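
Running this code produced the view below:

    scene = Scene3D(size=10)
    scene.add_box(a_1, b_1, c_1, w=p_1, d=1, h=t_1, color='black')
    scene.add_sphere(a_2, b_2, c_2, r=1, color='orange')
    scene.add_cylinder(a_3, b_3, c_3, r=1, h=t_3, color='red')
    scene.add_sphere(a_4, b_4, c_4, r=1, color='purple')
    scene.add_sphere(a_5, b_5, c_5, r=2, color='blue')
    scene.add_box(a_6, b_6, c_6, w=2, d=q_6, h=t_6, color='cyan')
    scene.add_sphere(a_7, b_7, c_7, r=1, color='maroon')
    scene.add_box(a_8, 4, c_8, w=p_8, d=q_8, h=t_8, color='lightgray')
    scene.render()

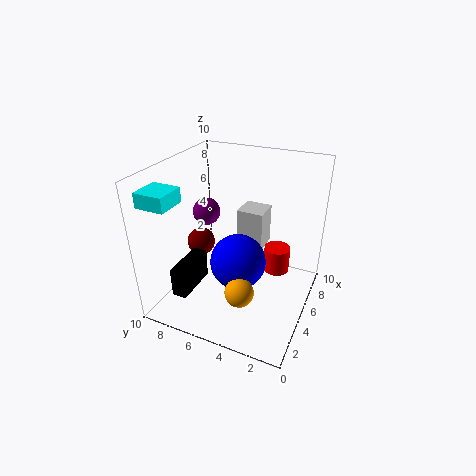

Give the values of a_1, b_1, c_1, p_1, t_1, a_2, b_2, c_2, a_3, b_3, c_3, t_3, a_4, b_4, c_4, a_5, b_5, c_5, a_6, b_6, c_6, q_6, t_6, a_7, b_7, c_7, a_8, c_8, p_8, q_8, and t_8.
a_1 = 1, b_1 = 7, c_1 = 2, p_1 = 3, t_1 = 2, a_2 = 3, b_2 = 4, c_2 = 2, a_3 = 8, b_3 = 3, c_3 = 1, t_3 = 2, a_4 = 6, b_4 = 8, c_4 = 6, a_5 = 5, b_5 = 5, c_5 = 3, a_6 = 1, b_6 = 8, c_6 = 8, q_6 = 2, t_6 = 1, a_7 = 5, b_7 = 8, c_7 = 4, a_8 = 7, c_8 = 3, p_8 = 2, q_8 = 2, t_8 = 3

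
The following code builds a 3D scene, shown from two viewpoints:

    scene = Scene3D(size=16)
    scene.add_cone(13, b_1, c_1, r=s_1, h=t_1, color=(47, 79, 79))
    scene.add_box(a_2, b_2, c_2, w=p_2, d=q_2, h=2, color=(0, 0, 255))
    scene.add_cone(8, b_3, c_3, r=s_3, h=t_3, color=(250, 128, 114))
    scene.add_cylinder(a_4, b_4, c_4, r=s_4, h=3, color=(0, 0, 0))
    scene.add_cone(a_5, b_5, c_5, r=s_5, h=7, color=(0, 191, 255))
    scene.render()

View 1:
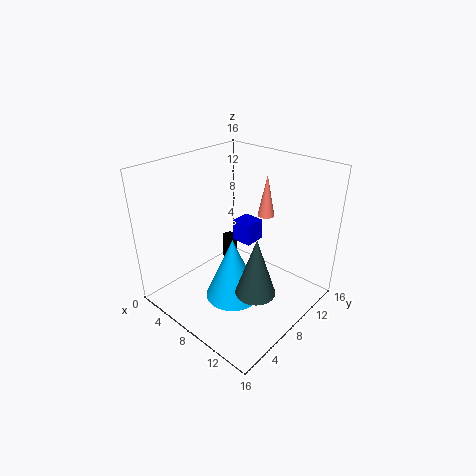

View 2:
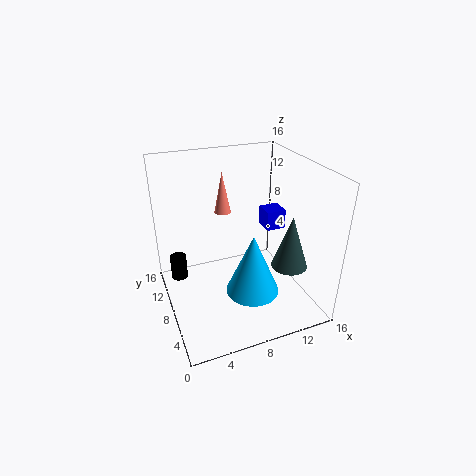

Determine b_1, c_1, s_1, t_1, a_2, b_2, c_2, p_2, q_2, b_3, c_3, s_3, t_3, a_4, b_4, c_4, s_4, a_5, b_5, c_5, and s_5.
b_1 = 5
c_1 = 5
s_1 = 2
t_1 = 6
a_2 = 10
b_2 = 5
c_2 = 10
p_2 = 2
q_2 = 2
b_3 = 13
c_3 = 9
s_3 = 1
t_3 = 5
a_4 = 2
b_4 = 13
c_4 = 1
s_4 = 1
a_5 = 9
b_5 = 6
c_5 = 2
s_5 = 3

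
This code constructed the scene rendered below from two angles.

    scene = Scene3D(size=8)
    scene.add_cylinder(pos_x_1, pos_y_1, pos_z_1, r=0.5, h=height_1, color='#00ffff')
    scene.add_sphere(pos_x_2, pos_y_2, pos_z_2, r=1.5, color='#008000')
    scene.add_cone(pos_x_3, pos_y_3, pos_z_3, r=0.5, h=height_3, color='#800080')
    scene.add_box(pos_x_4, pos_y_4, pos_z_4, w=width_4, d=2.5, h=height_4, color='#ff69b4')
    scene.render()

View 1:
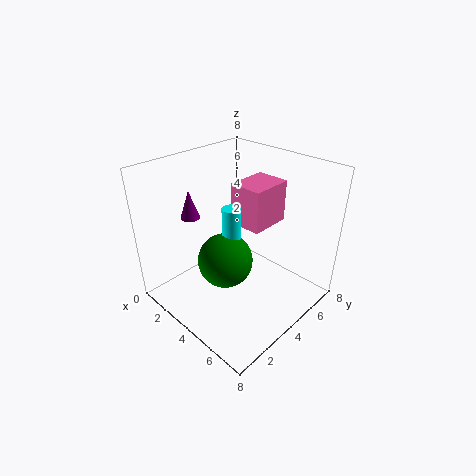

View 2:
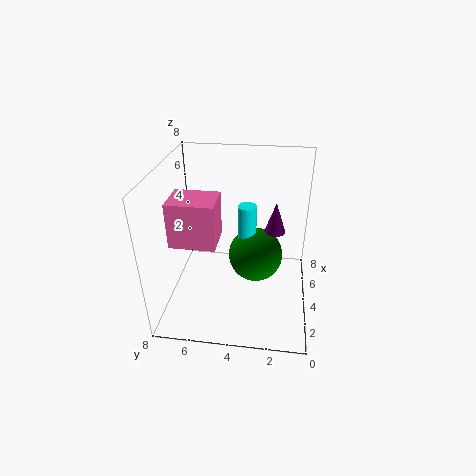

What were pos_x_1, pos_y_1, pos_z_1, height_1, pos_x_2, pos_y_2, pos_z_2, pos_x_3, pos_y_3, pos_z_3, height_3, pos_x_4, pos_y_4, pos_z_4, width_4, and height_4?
pos_x_1 = 4; pos_y_1 = 3.5; pos_z_1 = 3; height_1 = 3; pos_x_2 = 4; pos_y_2 = 3; pos_z_2 = 3; pos_x_3 = 2.5; pos_y_3 = 2; pos_z_3 = 5.5; height_3 = 1.5; pos_x_4 = 2.5; pos_y_4 = 5; pos_z_4 = 4; width_4 = 2; height_4 = 2.5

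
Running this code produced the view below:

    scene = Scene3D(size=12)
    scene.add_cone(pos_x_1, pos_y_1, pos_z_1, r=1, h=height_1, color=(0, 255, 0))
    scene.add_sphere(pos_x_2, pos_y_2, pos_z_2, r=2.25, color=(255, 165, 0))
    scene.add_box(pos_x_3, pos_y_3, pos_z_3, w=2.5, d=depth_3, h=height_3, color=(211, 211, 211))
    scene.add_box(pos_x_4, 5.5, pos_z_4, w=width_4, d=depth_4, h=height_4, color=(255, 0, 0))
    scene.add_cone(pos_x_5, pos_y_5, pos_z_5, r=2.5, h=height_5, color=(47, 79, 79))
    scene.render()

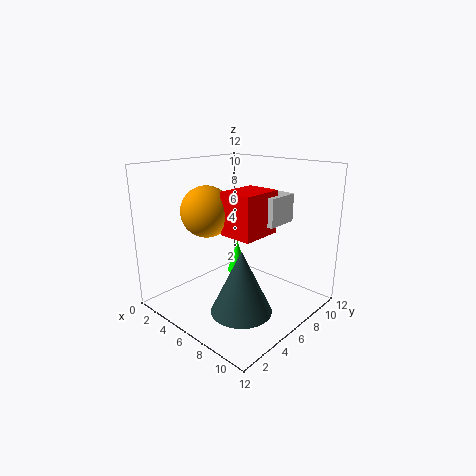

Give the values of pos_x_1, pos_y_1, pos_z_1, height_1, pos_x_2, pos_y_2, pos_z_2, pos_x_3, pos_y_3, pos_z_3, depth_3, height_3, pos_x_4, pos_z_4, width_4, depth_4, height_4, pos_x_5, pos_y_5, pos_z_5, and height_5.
pos_x_1 = 2, pos_y_1 = 10.25, pos_z_1 = 0.25, height_1 = 3.25, pos_x_2 = 2.75, pos_y_2 = 5.5, pos_z_2 = 7.75, pos_x_3 = 5.5, pos_y_3 = 8, pos_z_3 = 6.75, depth_3 = 3, height_3 = 2.5, pos_x_4 = 4.5, pos_z_4 = 6, width_4 = 3, depth_4 = 3.75, height_4 = 3.75, pos_x_5 = 7.75, pos_y_5 = 4.5, pos_z_5 = 0.5, height_5 = 5.25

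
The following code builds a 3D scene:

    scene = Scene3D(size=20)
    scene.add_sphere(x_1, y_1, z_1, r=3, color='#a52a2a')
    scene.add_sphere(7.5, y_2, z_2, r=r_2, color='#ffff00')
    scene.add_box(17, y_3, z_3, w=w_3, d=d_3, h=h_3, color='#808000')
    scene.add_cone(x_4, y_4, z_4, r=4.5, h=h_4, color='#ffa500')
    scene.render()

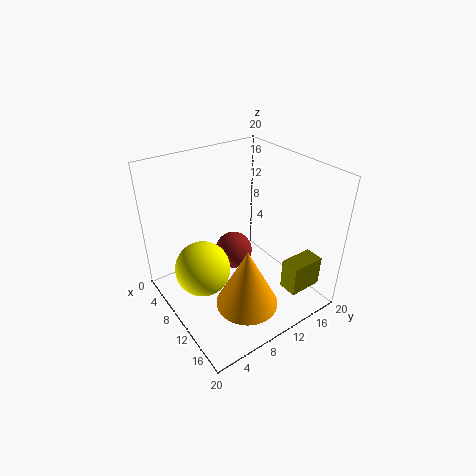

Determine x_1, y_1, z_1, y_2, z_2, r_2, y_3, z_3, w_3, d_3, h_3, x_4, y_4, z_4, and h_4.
x_1 = 4.5, y_1 = 13, z_1 = 3.5, y_2 = 5.5, z_2 = 5, r_2 = 4, y_3 = 12, z_3 = 5.5, w_3 = 2.5, d_3 = 4.5, h_3 = 4, x_4 = 13, y_4 = 9.5, z_4 = 0.5, h_4 = 9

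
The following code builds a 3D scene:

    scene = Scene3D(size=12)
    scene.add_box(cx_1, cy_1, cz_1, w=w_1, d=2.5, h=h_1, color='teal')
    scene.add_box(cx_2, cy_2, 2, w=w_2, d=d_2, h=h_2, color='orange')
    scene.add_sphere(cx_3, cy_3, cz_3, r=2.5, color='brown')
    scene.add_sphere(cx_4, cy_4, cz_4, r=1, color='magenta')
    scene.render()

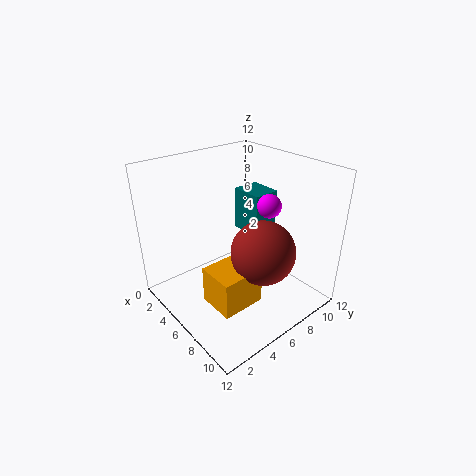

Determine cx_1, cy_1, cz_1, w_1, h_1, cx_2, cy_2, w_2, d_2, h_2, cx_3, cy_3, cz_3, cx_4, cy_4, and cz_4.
cx_1 = 2
cy_1 = 9
cz_1 = 4.5
w_1 = 3
h_1 = 4
cx_2 = 6.5
cy_2 = 2
w_2 = 3
d_2 = 3.5
h_2 = 3
cx_3 = 9
cy_3 = 6
cz_3 = 6
cx_4 = 7
cy_4 = 8.5
cz_4 = 8.5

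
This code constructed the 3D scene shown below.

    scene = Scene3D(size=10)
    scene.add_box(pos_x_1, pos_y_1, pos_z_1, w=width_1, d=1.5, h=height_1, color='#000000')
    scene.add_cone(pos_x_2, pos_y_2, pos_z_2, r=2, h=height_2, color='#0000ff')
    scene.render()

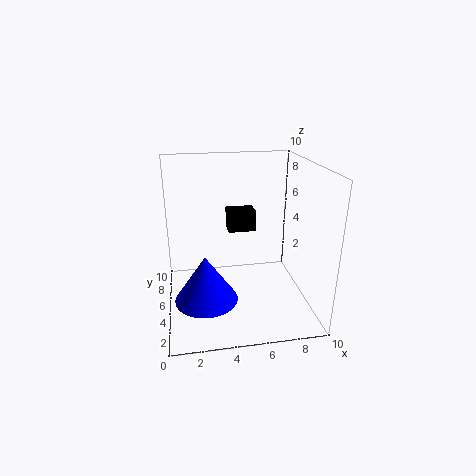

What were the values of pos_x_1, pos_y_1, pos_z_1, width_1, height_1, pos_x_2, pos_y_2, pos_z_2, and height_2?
pos_x_1 = 4.5, pos_y_1 = 6, pos_z_1 = 5, width_1 = 2, height_1 = 1.5, pos_x_2 = 2.5, pos_y_2 = 2.5, pos_z_2 = 2, height_2 = 3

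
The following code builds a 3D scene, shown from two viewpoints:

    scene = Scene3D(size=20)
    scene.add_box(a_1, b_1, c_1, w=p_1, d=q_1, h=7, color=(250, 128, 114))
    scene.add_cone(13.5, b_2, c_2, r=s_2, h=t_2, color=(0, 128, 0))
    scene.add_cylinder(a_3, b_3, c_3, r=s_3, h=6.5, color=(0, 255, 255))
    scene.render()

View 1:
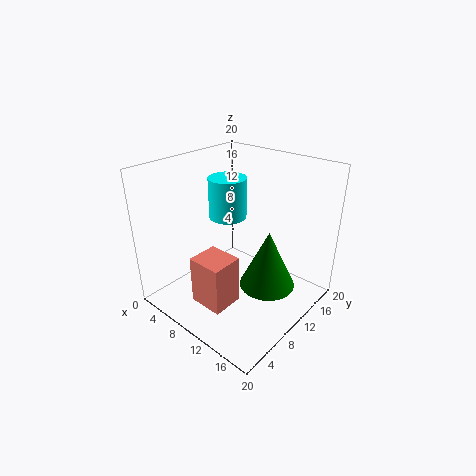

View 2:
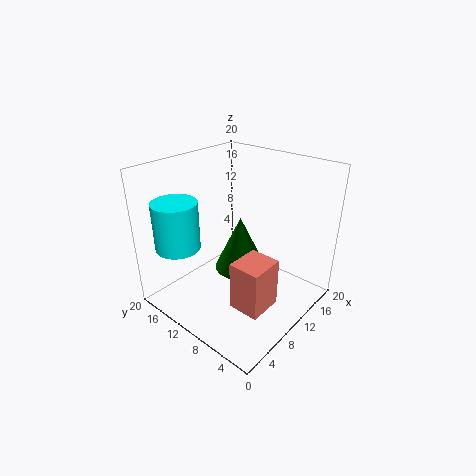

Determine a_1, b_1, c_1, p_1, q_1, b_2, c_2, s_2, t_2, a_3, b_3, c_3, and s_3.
a_1 = 6.5; b_1 = 4; c_1 = 1; p_1 = 5; q_1 = 4.5; b_2 = 12.5; c_2 = 2.5; s_2 = 4; t_2 = 8.5; a_3 = 3.5; b_3 = 15; c_3 = 9.5; s_3 = 3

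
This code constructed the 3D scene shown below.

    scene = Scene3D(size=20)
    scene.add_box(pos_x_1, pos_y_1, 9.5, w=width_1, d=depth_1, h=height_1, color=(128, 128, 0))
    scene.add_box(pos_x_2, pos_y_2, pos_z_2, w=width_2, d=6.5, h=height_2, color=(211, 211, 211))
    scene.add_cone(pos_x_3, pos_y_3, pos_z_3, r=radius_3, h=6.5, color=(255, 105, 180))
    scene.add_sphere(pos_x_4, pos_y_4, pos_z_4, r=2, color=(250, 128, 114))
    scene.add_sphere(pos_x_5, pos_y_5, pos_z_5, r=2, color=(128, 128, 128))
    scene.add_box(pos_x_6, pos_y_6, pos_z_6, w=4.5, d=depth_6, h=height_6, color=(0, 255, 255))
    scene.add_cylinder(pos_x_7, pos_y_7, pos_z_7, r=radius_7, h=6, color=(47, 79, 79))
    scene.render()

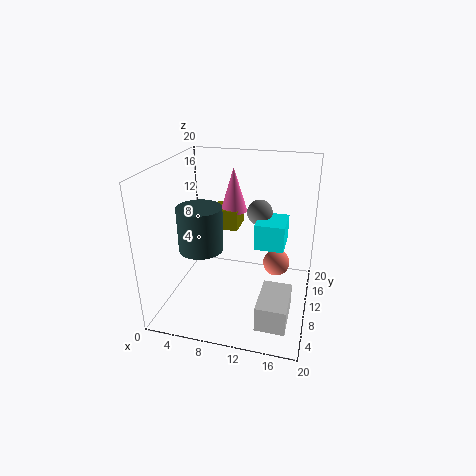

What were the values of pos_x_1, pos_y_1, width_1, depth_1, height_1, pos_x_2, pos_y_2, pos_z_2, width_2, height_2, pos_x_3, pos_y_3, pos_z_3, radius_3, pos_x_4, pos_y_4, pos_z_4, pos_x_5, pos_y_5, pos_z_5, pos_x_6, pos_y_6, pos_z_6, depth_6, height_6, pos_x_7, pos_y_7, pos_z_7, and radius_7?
pos_x_1 = 5, pos_y_1 = 13, width_1 = 4, depth_1 = 4, height_1 = 3, pos_x_2 = 14, pos_y_2 = 3, pos_z_2 = 0.5, width_2 = 4, height_2 = 3.5, pos_x_3 = 8, pos_y_3 = 15, pos_z_3 = 12, radius_3 = 2, pos_x_4 = 15, pos_y_4 = 14, pos_z_4 = 4.5, pos_x_5 = 11.5, pos_y_5 = 17.5, pos_z_5 = 11, pos_x_6 = 11.5, pos_y_6 = 13.5, pos_z_6 = 6.5, depth_6 = 5.5, height_6 = 4, pos_x_7 = 5.5, pos_y_7 = 7.5, pos_z_7 = 9, radius_7 = 3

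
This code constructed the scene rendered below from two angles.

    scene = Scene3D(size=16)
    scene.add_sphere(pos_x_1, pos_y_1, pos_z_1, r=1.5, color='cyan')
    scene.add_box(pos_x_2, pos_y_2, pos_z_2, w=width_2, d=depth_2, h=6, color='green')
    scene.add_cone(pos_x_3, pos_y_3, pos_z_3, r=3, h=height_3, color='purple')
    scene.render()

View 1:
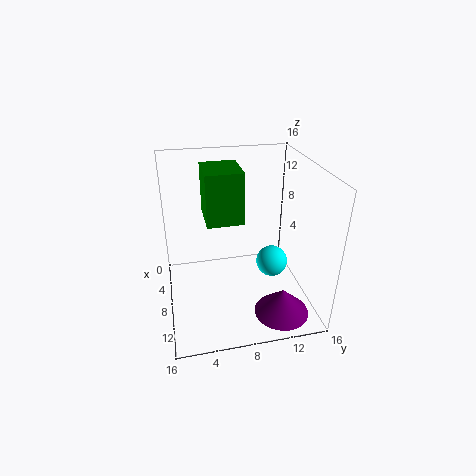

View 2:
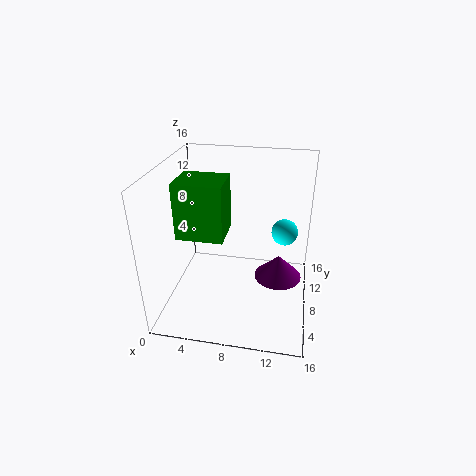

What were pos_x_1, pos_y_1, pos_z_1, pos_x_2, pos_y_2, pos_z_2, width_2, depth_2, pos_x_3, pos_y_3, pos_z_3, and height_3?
pos_x_1 = 13
pos_y_1 = 10.25
pos_z_1 = 8
pos_x_2 = 2
pos_y_2 = 4.75
pos_z_2 = 9
width_2 = 5
depth_2 = 4.25
pos_x_3 = 12.5
pos_y_3 = 12
pos_z_3 = 0.5
height_3 = 3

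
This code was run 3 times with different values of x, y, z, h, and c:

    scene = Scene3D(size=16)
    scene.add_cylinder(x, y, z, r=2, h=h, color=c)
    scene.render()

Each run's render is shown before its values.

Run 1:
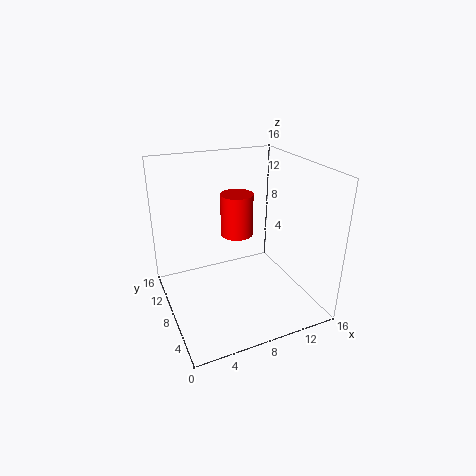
x = 9.75; y = 12.25; z = 6.25; h = 5.25; c = 'red'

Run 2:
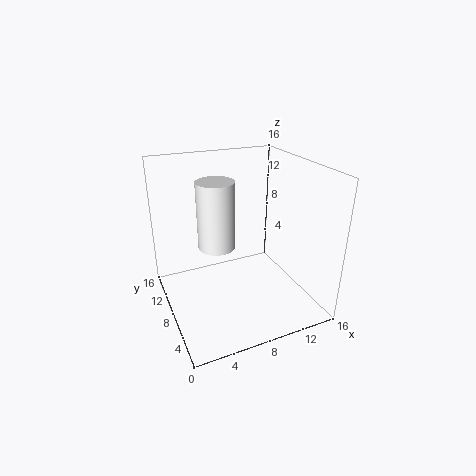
x = 5.5; y = 8; z = 7.5; h = 7.25; c = 'white'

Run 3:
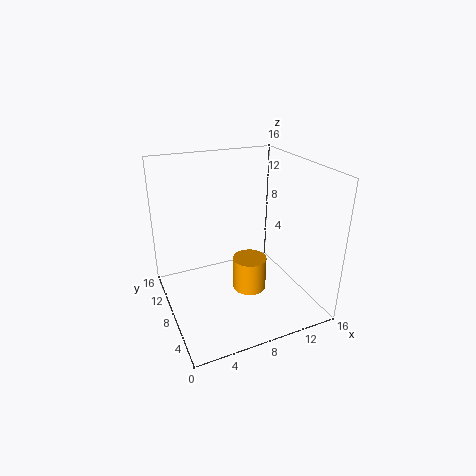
x = 9.75; y = 8.5; z = 0.75; h = 4; c = 'orange'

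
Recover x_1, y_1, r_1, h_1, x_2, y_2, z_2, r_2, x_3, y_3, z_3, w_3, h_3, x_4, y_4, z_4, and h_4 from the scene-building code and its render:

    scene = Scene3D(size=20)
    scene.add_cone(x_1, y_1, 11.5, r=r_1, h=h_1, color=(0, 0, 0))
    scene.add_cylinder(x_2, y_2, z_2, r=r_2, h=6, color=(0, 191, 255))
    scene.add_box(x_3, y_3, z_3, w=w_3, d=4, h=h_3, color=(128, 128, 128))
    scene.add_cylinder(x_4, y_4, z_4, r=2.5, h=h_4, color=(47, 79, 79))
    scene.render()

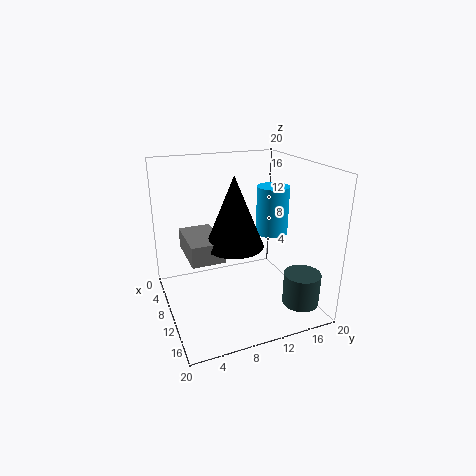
x_1 = 15, y_1 = 7.5, r_1 = 3.5, h_1 = 8.5, x_2 = 14, y_2 = 13, z_2 = 12, r_2 = 2, x_3 = 9.5, y_3 = 2, z_3 = 10, w_3 = 6.5, h_3 = 2.5, x_4 = 16, y_4 = 17, z_4 = 1.5, h_4 = 4.5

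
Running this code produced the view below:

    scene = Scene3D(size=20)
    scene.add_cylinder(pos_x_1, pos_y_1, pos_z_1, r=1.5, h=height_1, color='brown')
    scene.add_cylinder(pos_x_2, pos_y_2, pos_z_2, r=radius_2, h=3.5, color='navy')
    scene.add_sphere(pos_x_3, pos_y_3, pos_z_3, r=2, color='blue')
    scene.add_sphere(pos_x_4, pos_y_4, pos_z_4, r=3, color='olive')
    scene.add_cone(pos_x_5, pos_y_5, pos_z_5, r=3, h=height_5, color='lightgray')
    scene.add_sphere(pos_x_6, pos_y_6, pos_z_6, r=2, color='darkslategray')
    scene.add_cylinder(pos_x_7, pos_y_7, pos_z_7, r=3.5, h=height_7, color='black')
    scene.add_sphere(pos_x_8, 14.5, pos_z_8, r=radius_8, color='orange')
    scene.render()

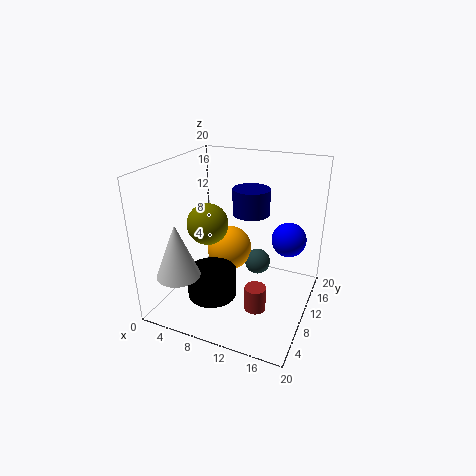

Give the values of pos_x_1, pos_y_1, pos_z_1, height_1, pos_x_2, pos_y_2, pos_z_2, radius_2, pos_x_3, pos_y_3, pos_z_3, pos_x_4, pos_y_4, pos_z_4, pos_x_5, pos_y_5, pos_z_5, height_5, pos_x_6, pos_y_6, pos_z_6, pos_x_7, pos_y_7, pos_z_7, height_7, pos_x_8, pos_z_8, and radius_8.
pos_x_1 = 13.5; pos_y_1 = 8; pos_z_1 = 0.5; height_1 = 3.5; pos_x_2 = 11.5; pos_y_2 = 11; pos_z_2 = 13.5; radius_2 = 2.5; pos_x_3 = 18; pos_y_3 = 6.5; pos_z_3 = 13; pos_x_4 = 5; pos_y_4 = 10.5; pos_z_4 = 11; pos_x_5 = 3.5; pos_y_5 = 4.5; pos_z_5 = 5.5; height_5 = 7.5; pos_x_6 = 11; pos_y_6 = 15.5; pos_z_6 = 3.5; pos_x_7 = 7; pos_y_7 = 7.5; pos_z_7 = 1.5; height_7 = 4; pos_x_8 = 6.5; pos_z_8 = 5.5; radius_8 = 3.5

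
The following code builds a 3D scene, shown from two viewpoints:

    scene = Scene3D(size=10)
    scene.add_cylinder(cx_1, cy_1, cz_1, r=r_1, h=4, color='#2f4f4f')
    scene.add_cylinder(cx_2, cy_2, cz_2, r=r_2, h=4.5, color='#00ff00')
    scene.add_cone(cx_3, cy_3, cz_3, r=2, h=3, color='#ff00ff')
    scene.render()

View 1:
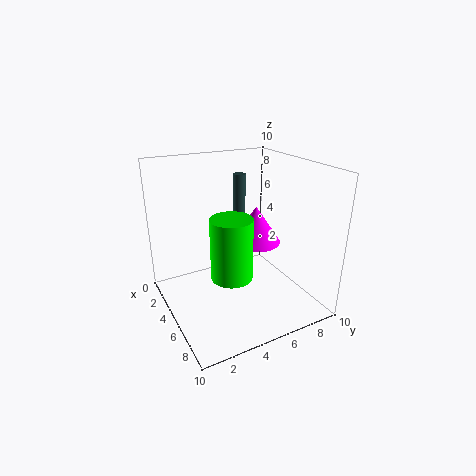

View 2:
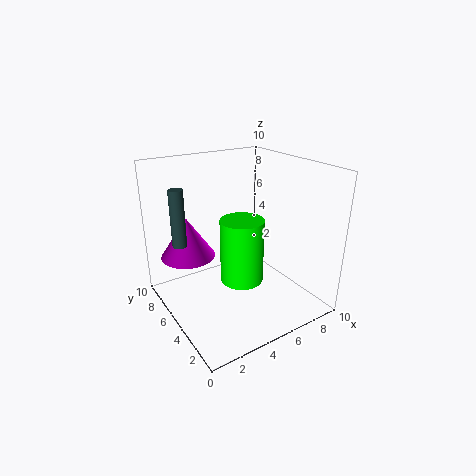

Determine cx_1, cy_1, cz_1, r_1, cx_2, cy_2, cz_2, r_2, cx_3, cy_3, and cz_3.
cx_1 = 1.5; cy_1 = 7; cz_1 = 4.5; r_1 = 0.5; cx_2 = 5; cy_2 = 4.5; cz_2 = 2; r_2 = 1.5; cx_3 = 2.5; cy_3 = 8; cz_3 = 3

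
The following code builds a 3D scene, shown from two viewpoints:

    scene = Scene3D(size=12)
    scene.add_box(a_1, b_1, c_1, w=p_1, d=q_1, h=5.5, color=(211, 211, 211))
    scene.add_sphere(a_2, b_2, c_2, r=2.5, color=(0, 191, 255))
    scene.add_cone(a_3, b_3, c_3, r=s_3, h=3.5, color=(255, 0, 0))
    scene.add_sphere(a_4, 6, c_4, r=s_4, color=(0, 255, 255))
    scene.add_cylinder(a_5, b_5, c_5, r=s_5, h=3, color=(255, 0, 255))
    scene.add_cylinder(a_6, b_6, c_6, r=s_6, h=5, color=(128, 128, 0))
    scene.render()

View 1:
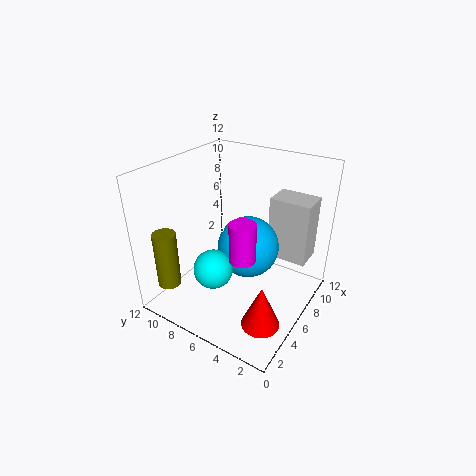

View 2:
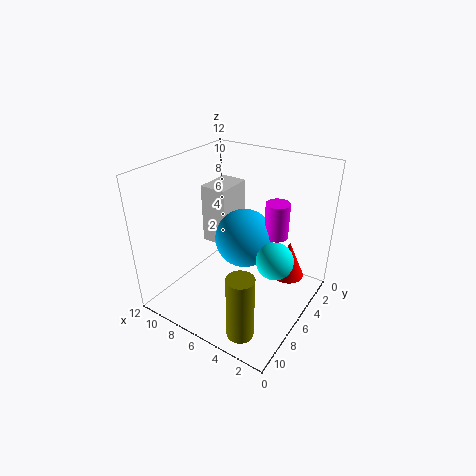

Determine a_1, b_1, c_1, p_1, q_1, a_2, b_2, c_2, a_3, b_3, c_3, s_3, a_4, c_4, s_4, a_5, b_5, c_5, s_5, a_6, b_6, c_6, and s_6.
a_1 = 8.5
b_1 = 1
c_1 = 3.5
p_1 = 2.5
q_1 = 3.5
a_2 = 6
b_2 = 5
c_2 = 5.5
a_3 = 3
b_3 = 2
c_3 = 1
s_3 = 1.5
a_4 = 2.5
c_4 = 5
s_4 = 1.5
a_5 = 3.5
b_5 = 4
c_5 = 6
s_5 = 1
a_6 = 2.5
b_6 = 11
c_6 = 1.5
s_6 = 1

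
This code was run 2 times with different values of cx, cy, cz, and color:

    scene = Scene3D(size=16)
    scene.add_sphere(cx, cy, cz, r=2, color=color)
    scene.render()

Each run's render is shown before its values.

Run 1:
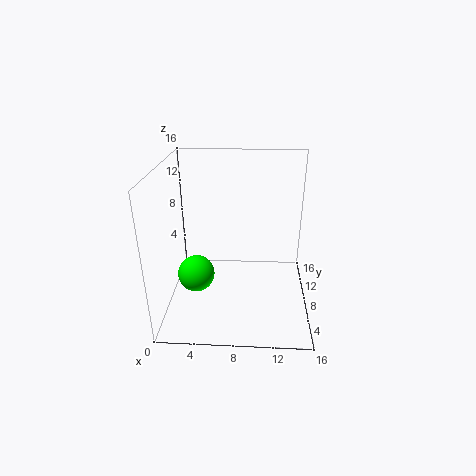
cx = 3.5, cy = 6, cz = 4.5, color = 'lime'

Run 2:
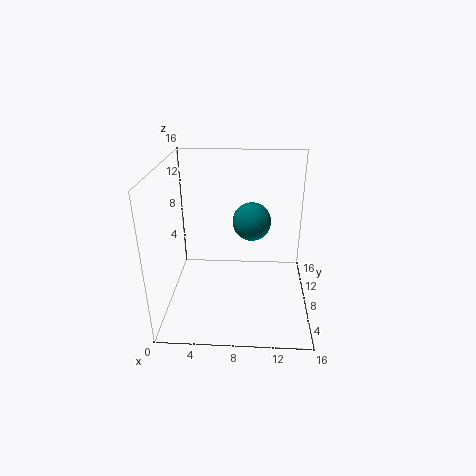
cx = 9.5, cy = 7, cz = 10.5, color = 'teal'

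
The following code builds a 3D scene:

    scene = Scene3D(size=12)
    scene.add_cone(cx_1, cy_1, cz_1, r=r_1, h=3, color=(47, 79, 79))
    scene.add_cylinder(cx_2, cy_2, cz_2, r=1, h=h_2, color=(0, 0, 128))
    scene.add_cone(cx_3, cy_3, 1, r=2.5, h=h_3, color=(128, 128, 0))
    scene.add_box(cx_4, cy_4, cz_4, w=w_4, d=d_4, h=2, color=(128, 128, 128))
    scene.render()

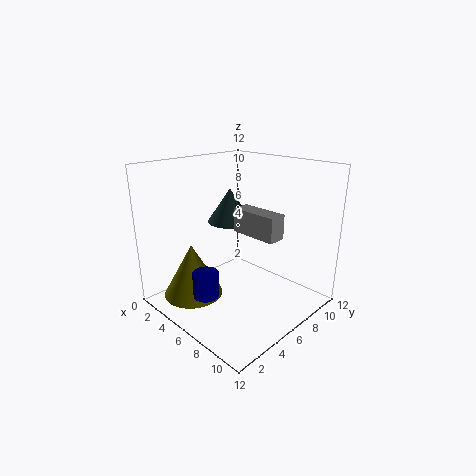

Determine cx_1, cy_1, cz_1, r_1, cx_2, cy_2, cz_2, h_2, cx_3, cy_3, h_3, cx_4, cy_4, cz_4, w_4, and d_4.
cx_1 = 3.5, cy_1 = 7.5, cz_1 = 6.5, r_1 = 2, cx_2 = 6.5, cy_2 = 2, cz_2 = 2.5, h_2 = 2, cx_3 = 3.5, cy_3 = 3, h_3 = 4.5, cx_4 = 5.5, cy_4 = 6, cz_4 = 6.5, w_4 = 4, d_4 = 1.5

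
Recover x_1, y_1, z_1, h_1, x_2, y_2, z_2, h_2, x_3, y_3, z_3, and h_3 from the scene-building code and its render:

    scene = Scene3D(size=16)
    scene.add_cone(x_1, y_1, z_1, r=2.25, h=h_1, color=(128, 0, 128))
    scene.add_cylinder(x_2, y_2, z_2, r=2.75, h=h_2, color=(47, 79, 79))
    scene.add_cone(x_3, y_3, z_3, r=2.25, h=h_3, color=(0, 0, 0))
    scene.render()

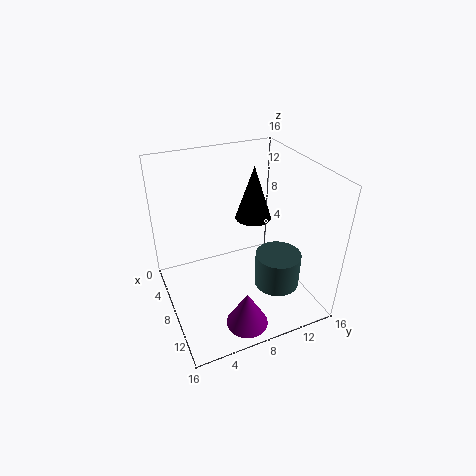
x_1 = 13.25, y_1 = 6.75, z_1 = 0.5, h_1 = 4, x_2 = 8.75, y_2 = 13, z_2 = 0.5, h_2 = 4.25, x_3 = 3.75, y_3 = 12, z_3 = 7.5, h_3 = 6.75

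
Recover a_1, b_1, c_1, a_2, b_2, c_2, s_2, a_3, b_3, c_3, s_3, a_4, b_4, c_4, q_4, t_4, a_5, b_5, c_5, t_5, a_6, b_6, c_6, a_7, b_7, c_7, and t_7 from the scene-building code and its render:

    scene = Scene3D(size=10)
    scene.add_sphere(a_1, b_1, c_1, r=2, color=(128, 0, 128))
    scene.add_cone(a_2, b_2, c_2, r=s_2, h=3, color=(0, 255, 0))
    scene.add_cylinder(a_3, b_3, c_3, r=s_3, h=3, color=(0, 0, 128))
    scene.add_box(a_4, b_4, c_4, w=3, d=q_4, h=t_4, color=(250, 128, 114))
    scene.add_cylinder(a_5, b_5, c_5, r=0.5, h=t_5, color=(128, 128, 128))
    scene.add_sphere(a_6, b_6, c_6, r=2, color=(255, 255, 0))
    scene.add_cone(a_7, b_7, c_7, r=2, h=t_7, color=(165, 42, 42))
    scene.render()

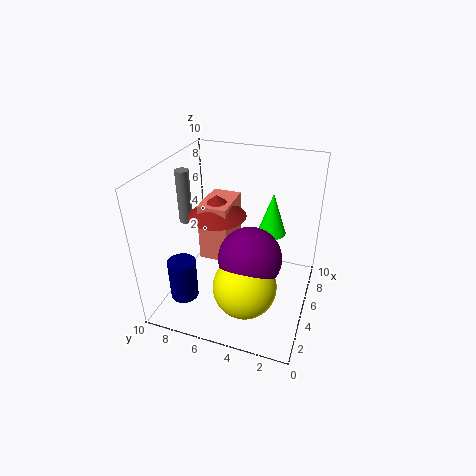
a_1 = 3, b_1 = 3.5, c_1 = 5, a_2 = 6.5, b_2 = 3, c_2 = 5, s_2 = 1, a_3 = 3, b_3 = 8.5, c_3 = 0.5, s_3 = 1, a_4 = 4, b_4 = 5.5, c_4 = 3.5, q_4 = 2, t_4 = 4, a_5 = 6, b_5 = 9.5, c_5 = 5, t_5 = 4, a_6 = 2, b_6 = 3.5, c_6 = 3.5, a_7 = 5, b_7 = 6.5, c_7 = 6.5, t_7 = 1.5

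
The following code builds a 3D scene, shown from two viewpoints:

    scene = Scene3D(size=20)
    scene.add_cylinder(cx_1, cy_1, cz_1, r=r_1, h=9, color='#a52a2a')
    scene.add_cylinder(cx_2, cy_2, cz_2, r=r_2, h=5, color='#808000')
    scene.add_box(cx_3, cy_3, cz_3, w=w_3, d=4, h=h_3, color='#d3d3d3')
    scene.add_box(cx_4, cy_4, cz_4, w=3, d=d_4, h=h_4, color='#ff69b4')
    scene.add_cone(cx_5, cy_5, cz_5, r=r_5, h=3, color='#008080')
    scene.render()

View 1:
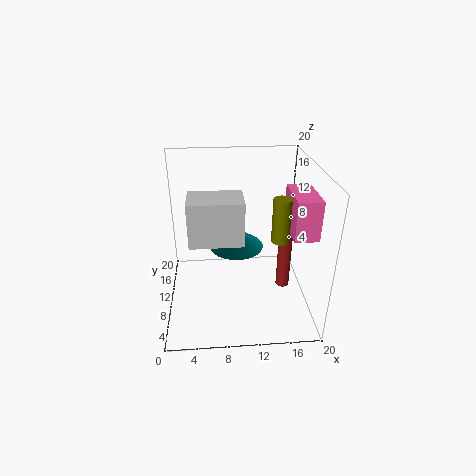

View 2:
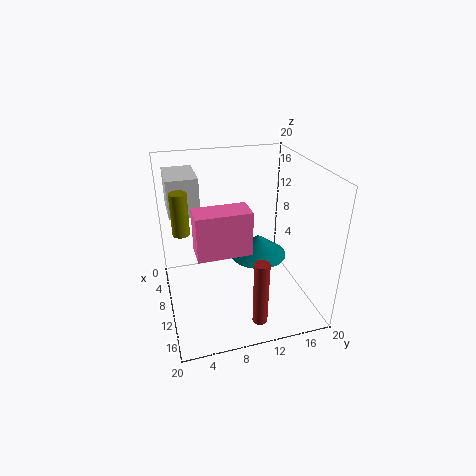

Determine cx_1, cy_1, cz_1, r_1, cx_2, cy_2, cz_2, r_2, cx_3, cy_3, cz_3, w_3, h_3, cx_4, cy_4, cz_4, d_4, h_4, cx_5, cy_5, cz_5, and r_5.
cx_1 = 17; cy_1 = 11; cz_1 = 1; r_1 = 1; cx_2 = 14; cy_2 = 2; cz_2 = 14; r_2 = 1; cx_3 = 4; cy_3 = 1; cz_3 = 14; w_3 = 6; h_3 = 5; cx_4 = 16; cy_4 = 3; cz_4 = 13; d_4 = 6; h_4 = 5; cx_5 = 10; cy_5 = 13; cz_5 = 7; r_5 = 4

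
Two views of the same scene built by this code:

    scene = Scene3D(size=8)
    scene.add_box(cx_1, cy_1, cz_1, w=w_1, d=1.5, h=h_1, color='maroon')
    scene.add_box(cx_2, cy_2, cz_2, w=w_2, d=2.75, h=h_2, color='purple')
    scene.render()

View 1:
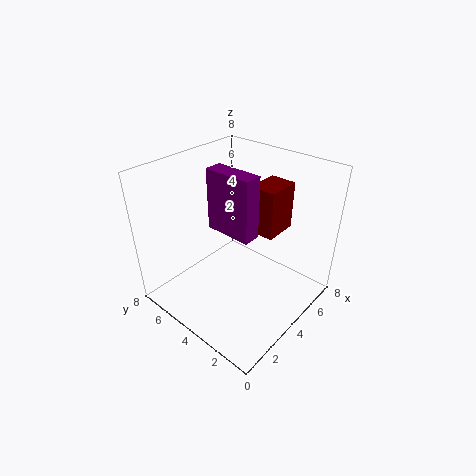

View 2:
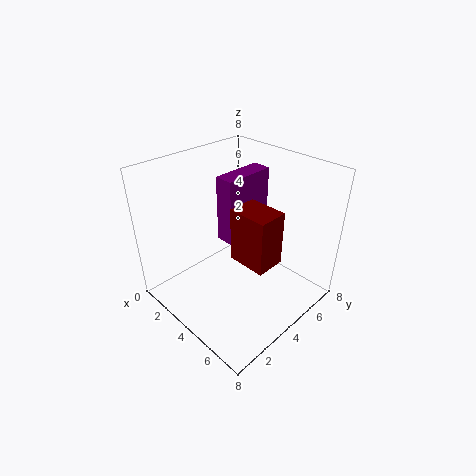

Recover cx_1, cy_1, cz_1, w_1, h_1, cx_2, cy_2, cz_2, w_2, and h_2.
cx_1 = 5; cy_1 = 2.5; cz_1 = 4; w_1 = 2; h_1 = 2.75; cx_2 = 3.5; cy_2 = 3; cz_2 = 4.25; w_2 = 1; h_2 = 3.5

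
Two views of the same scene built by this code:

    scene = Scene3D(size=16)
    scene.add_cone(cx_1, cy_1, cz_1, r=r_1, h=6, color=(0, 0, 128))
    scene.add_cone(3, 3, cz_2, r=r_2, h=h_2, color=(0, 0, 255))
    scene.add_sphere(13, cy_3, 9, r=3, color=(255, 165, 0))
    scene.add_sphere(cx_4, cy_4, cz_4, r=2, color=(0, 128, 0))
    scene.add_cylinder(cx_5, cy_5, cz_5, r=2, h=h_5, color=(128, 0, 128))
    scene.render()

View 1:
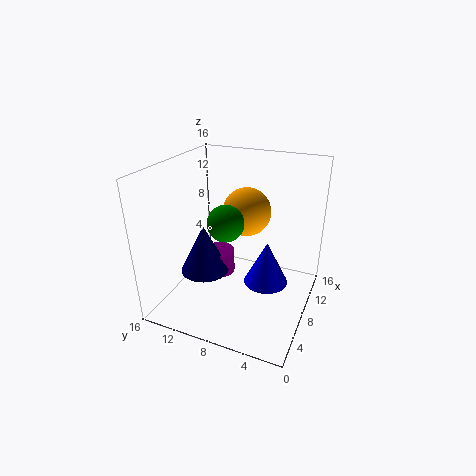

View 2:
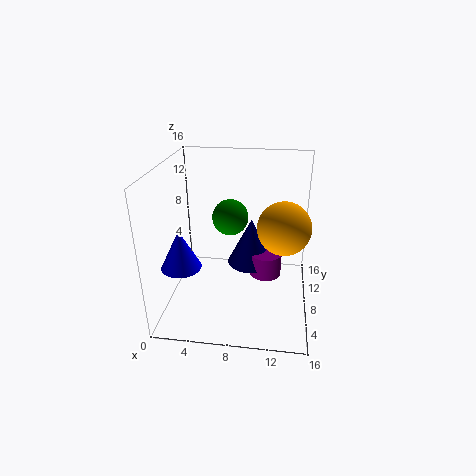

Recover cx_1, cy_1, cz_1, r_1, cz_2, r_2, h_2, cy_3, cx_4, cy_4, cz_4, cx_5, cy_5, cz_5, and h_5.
cx_1 = 9, cy_1 = 13, cz_1 = 2, r_1 = 3, cz_2 = 7, r_2 = 2, h_2 = 4, cy_3 = 9, cx_4 = 7, cy_4 = 9, cz_4 = 10, cx_5 = 11, cy_5 = 12, cz_5 = 1, h_5 = 3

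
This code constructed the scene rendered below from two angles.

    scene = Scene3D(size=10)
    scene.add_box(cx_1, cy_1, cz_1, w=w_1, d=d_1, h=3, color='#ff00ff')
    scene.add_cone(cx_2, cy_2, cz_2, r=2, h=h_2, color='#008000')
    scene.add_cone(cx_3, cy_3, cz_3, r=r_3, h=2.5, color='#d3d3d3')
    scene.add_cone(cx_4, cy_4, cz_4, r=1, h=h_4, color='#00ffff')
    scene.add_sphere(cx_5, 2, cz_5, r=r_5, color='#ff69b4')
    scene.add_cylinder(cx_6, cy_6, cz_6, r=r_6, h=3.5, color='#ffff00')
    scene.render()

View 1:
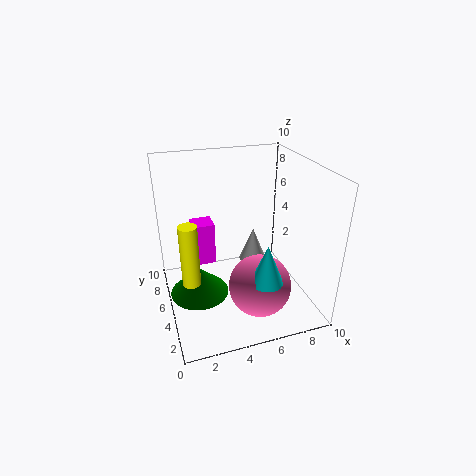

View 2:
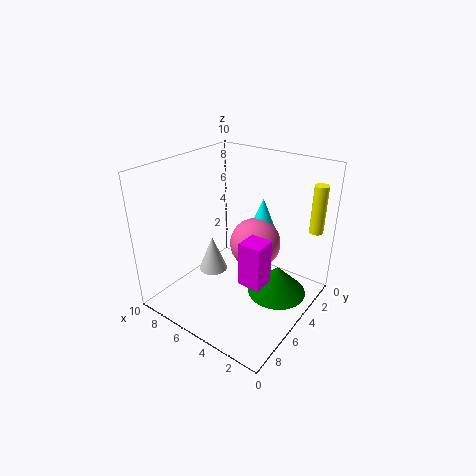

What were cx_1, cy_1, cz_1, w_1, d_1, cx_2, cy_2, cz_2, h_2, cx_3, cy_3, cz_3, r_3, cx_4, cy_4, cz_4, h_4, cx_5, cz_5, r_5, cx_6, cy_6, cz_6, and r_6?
cx_1 = 2
cy_1 = 5.5
cz_1 = 3
w_1 = 1.5
d_1 = 1.5
cx_2 = 2
cy_2 = 4.5
cz_2 = 1.5
h_2 = 2
cx_3 = 6.5
cy_3 = 6
cz_3 = 2.5
r_3 = 1
cx_4 = 5.5
cy_4 = 1
cz_4 = 4
h_4 = 2.5
cx_5 = 5.5
cz_5 = 3
r_5 = 2
cx_6 = 1
cy_6 = 1
cz_6 = 5
r_6 = 0.5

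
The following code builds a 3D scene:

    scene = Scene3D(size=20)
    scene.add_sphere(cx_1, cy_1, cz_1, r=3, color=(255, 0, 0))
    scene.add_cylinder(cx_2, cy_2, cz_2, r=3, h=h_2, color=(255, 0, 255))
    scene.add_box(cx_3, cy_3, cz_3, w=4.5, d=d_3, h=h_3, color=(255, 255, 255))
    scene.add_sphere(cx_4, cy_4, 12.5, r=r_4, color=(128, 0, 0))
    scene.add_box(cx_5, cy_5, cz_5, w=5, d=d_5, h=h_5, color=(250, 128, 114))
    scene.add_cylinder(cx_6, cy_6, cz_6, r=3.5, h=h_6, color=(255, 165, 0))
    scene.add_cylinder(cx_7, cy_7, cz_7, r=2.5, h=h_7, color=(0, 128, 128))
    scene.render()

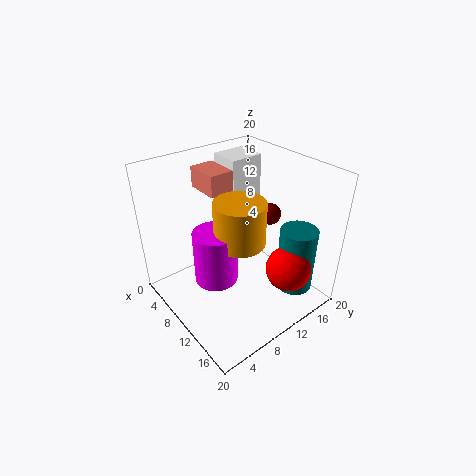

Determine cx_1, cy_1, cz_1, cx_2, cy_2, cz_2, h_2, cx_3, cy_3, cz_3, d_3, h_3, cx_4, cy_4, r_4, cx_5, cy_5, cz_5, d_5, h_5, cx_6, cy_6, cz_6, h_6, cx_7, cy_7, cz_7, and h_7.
cx_1 = 17
cy_1 = 13
cz_1 = 7.5
cx_2 = 9.5
cy_2 = 6.5
cz_2 = 4.5
h_2 = 7.5
cx_3 = 2
cy_3 = 12
cz_3 = 11
d_3 = 5
h_3 = 8.5
cx_4 = 11
cy_4 = 15
r_4 = 1.5
cx_5 = 2
cy_5 = 8
cz_5 = 15.5
d_5 = 3.5
h_5 = 3
cx_6 = 11
cy_6 = 9.5
cz_6 = 10
h_6 = 6
cx_7 = 16.5
cy_7 = 15
cz_7 = 3.5
h_7 = 9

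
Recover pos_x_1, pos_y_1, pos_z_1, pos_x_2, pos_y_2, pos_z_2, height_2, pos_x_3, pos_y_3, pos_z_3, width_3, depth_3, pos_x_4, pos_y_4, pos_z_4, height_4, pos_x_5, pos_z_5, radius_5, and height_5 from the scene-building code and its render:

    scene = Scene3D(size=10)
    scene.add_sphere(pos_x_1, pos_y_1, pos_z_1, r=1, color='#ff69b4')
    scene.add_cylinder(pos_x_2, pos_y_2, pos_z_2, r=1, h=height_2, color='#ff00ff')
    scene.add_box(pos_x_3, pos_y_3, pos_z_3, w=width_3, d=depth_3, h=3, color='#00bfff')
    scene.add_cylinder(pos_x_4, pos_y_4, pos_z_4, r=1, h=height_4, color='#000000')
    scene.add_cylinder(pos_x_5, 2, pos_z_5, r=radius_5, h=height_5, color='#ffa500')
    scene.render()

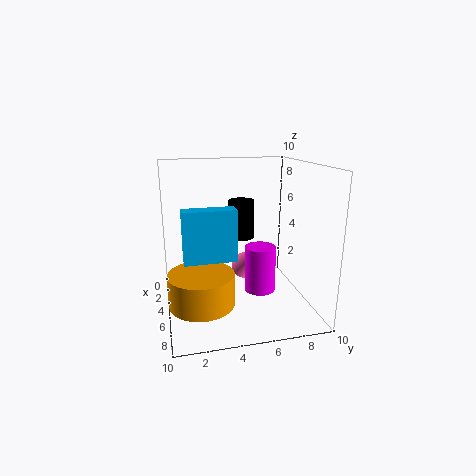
pos_x_1 = 3
pos_y_1 = 6
pos_z_1 = 2
pos_x_2 = 7
pos_y_2 = 6
pos_z_2 = 2
height_2 = 3
pos_x_3 = 8
pos_y_3 = 1
pos_z_3 = 5
width_3 = 1
depth_3 = 3
pos_x_4 = 2
pos_y_4 = 6
pos_z_4 = 4
height_4 = 3
pos_x_5 = 8
pos_z_5 = 2
radius_5 = 2
height_5 = 2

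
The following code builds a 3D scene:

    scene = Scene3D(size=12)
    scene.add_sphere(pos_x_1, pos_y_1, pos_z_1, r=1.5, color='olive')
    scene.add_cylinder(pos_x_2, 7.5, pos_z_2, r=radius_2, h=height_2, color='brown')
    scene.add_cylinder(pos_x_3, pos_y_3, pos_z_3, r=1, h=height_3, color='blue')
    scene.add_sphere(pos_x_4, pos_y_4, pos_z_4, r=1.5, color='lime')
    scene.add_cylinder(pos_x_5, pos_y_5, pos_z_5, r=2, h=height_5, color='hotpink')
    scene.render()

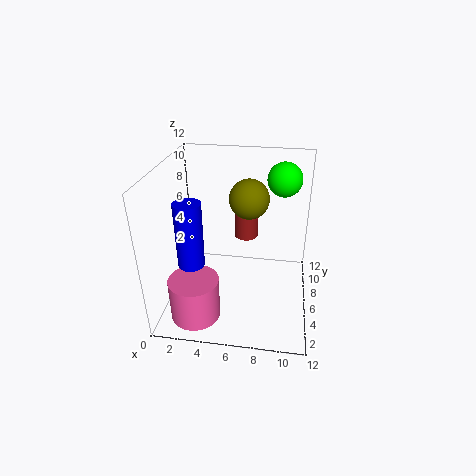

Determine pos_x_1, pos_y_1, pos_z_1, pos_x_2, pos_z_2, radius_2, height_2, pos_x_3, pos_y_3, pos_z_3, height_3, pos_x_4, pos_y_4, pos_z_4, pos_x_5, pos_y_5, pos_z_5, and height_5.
pos_x_1 = 7
pos_y_1 = 5
pos_z_1 = 10
pos_x_2 = 6.5
pos_z_2 = 5.5
radius_2 = 1
height_2 = 4
pos_x_3 = 3
pos_y_3 = 2.5
pos_z_3 = 5.5
height_3 = 5
pos_x_4 = 9.5
pos_y_4 = 9.5
pos_z_4 = 10
pos_x_5 = 3
pos_y_5 = 2.5
pos_z_5 = 0.5
height_5 = 3.5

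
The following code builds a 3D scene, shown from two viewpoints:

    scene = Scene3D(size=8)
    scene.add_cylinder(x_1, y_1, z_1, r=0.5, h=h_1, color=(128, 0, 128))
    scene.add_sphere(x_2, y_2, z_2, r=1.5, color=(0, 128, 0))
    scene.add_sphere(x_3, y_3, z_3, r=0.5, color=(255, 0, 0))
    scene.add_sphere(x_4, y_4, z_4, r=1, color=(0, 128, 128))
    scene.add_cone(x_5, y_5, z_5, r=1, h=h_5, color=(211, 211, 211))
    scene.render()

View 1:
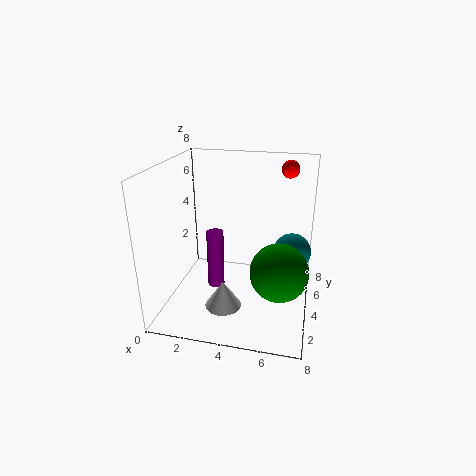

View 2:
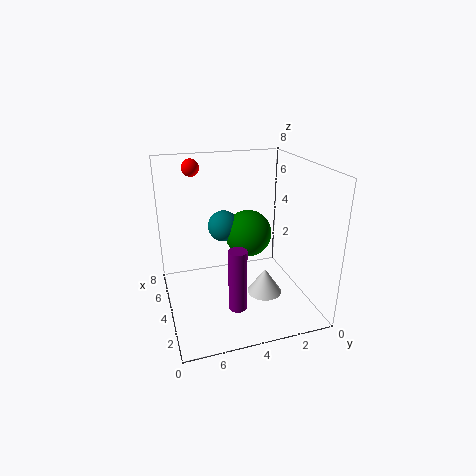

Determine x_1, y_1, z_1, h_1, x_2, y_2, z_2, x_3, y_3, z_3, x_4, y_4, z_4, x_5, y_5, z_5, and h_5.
x_1 = 2.5, y_1 = 4.5, z_1 = 0.5, h_1 = 3.5, x_2 = 6.5, y_2 = 2.5, z_2 = 3, x_3 = 6.5, y_3 = 6, z_3 = 7.5, x_4 = 7, y_4 = 4, z_4 = 3.5, x_5 = 3.5, y_5 = 2.5, z_5 = 0.5, h_5 = 1.5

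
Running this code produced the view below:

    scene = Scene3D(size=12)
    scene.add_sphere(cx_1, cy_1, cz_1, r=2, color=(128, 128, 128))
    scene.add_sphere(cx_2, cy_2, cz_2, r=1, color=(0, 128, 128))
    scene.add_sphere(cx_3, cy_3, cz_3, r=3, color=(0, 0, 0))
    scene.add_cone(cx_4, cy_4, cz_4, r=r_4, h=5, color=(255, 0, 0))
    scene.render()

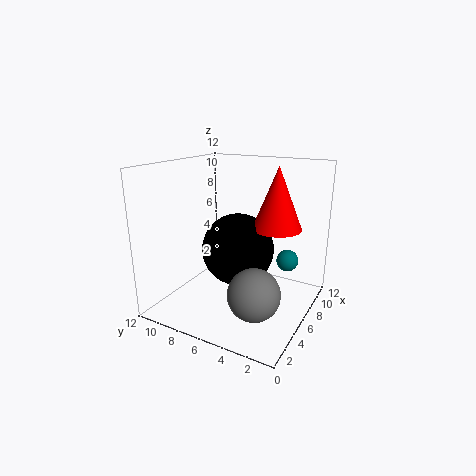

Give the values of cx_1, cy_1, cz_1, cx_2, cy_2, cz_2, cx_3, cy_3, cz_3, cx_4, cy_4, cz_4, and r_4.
cx_1 = 3; cy_1 = 3; cz_1 = 3; cx_2 = 10; cy_2 = 3; cz_2 = 3; cx_3 = 6; cy_3 = 6; cz_3 = 5; cx_4 = 7; cy_4 = 3; cz_4 = 7; r_4 = 2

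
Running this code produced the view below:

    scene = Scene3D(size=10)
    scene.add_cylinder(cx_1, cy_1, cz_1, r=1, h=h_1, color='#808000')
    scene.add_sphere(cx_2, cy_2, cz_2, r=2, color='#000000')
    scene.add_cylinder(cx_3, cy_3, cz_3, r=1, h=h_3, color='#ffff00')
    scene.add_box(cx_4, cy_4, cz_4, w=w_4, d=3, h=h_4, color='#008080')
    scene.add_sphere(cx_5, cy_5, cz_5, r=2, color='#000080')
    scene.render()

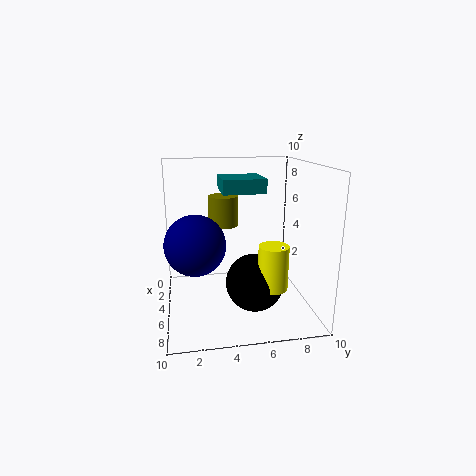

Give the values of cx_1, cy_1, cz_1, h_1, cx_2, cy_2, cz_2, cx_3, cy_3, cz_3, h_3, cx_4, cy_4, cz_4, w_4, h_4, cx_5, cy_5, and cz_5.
cx_1 = 5, cy_1 = 4, cz_1 = 6, h_1 = 2, cx_2 = 6, cy_2 = 6, cz_2 = 2, cx_3 = 7, cy_3 = 7, cz_3 = 2, h_3 = 3, cx_4 = 2, cy_4 = 4, cz_4 = 8, w_4 = 3, h_4 = 1, cx_5 = 6, cy_5 = 2, cz_5 = 5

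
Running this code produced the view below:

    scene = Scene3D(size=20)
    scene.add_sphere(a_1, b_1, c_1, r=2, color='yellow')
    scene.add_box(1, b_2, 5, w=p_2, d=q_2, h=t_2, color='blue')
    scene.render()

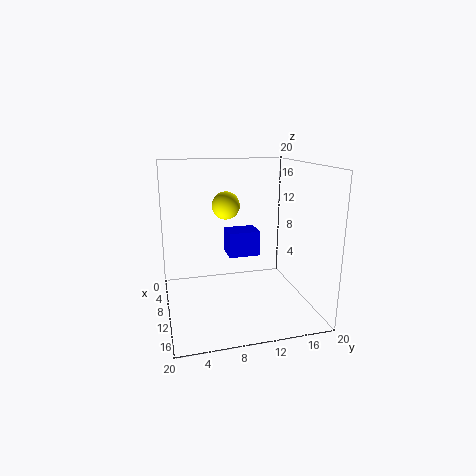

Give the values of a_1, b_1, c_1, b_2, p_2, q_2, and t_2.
a_1 = 7, b_1 = 9, c_1 = 14, b_2 = 10, p_2 = 4, q_2 = 5, t_2 = 4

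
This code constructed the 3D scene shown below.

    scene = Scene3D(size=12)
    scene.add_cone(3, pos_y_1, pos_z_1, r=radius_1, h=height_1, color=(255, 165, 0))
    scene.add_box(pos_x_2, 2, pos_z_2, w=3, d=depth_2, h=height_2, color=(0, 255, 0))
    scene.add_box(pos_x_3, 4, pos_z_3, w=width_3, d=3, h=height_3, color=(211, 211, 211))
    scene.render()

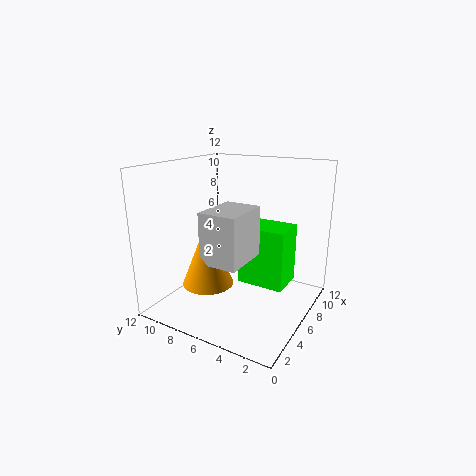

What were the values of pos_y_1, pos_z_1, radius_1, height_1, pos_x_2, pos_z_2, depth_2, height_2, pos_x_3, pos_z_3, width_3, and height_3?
pos_y_1 = 7
pos_z_1 = 3
radius_1 = 2
height_1 = 5
pos_x_2 = 6
pos_z_2 = 2
depth_2 = 4
height_2 = 5
pos_x_3 = 2
pos_z_3 = 5
width_3 = 4
height_3 = 4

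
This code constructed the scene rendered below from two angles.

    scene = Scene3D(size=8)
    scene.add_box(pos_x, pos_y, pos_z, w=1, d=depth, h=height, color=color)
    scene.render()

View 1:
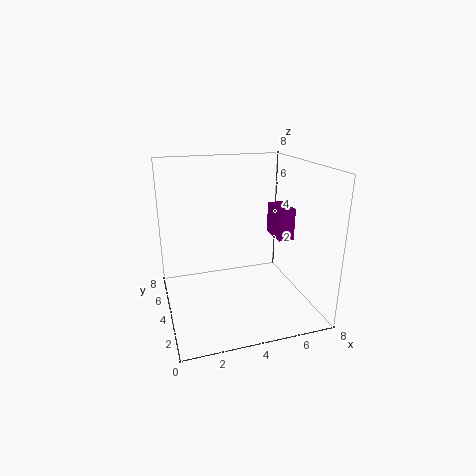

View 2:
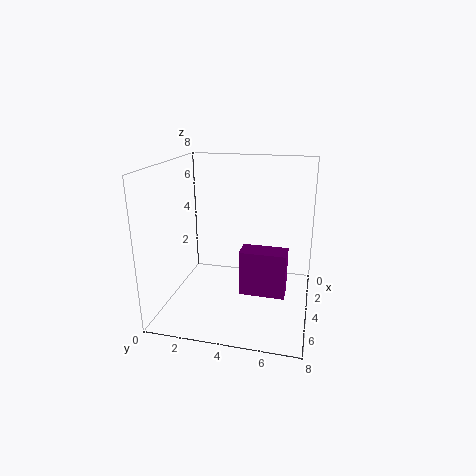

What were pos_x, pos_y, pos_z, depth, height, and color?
pos_x = 7; pos_y = 5; pos_z = 3; depth = 2; height = 2; color = 'purple'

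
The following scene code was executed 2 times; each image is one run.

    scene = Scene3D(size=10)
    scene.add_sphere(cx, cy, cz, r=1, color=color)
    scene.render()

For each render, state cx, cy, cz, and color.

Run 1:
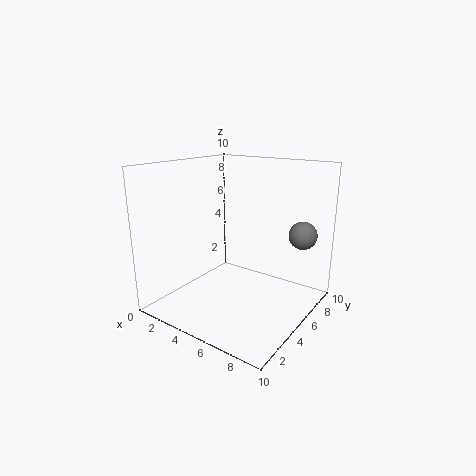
cx = 8.5, cy = 8, cz = 5, color = 'gray'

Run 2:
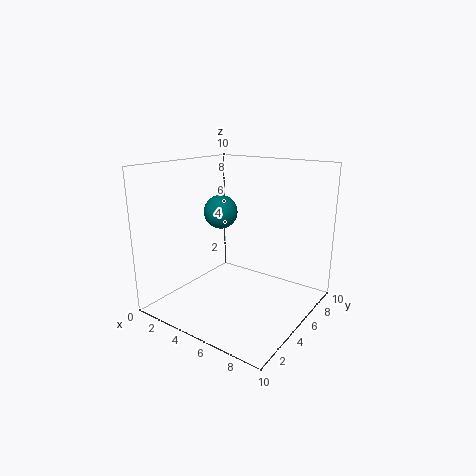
cx = 5.5, cy = 2.5, cz = 7.5, color = 'teal'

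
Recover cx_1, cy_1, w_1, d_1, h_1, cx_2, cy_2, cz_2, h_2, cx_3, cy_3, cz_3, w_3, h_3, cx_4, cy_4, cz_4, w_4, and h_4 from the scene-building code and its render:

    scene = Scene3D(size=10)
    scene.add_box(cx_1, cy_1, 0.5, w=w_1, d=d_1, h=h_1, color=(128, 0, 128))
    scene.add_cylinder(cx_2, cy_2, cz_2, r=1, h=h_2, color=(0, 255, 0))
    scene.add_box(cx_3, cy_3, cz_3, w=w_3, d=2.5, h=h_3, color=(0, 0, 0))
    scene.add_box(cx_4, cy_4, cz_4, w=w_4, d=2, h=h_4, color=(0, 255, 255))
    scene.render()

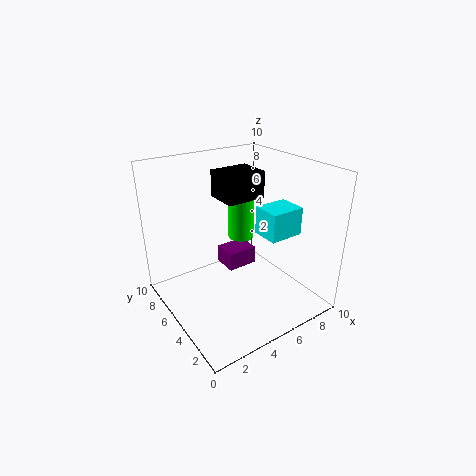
cx_1 = 6; cy_1 = 7.5; w_1 = 2.5; d_1 = 2; h_1 = 1.5; cx_2 = 7; cy_2 = 7.5; cz_2 = 3.5; h_2 = 4.5; cx_3 = 5; cy_3 = 6; cz_3 = 7; w_3 = 3; h_3 = 2; cx_4 = 6.5; cy_4 = 3; cz_4 = 5; w_4 = 2.5; h_4 = 2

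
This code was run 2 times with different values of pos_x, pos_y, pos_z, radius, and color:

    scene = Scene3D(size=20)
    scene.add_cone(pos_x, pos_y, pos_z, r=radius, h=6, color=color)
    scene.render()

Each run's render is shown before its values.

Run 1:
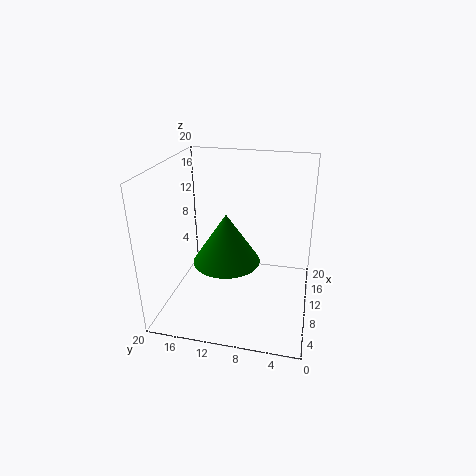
pos_x = 4; pos_y = 10; pos_z = 10; radius = 4; color = 'green'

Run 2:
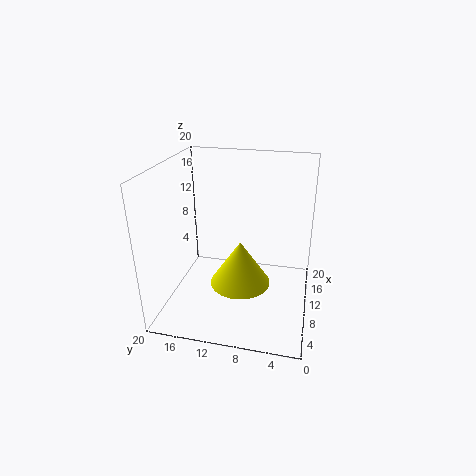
pos_x = 7; pos_y = 9; pos_z = 5; radius = 4; color = 'yellow'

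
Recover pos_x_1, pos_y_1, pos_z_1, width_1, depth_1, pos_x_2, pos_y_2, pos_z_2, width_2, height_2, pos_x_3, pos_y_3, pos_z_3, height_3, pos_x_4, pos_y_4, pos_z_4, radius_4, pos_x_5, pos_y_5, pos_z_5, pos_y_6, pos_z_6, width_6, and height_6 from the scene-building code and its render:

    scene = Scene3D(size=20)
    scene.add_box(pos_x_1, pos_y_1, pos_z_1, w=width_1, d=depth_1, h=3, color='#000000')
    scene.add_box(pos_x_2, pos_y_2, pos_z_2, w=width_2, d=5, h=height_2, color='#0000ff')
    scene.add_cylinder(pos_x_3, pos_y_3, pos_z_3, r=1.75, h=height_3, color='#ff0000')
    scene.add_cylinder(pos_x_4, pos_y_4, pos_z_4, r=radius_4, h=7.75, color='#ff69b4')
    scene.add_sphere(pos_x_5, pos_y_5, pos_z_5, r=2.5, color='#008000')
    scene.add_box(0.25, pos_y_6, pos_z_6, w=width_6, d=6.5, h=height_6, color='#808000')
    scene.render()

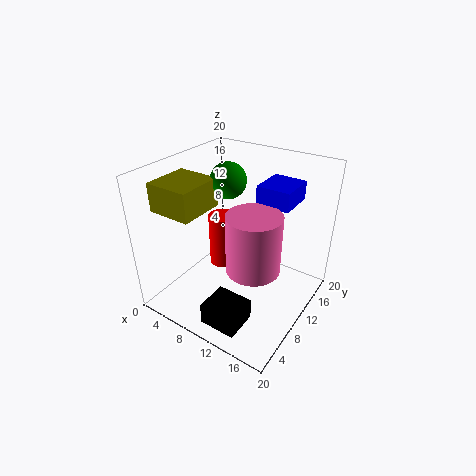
pos_x_1 = 9.75, pos_y_1 = 1.5, pos_z_1 = 1, width_1 = 5, depth_1 = 4.5, pos_x_2 = 12.25, pos_y_2 = 10.75, pos_z_2 = 15.5, width_2 = 4.5, height_2 = 2.5, pos_x_3 = 9.25, pos_y_3 = 7.5, pos_z_3 = 7.5, height_3 = 7, pos_x_4 = 14, pos_y_4 = 7.5, pos_z_4 = 8, radius_4 = 3.5, pos_x_5 = 7.25, pos_y_5 = 11.75, pos_z_5 = 17.25, pos_y_6 = 3.75, pos_z_6 = 14, width_6 = 6.25, height_6 = 4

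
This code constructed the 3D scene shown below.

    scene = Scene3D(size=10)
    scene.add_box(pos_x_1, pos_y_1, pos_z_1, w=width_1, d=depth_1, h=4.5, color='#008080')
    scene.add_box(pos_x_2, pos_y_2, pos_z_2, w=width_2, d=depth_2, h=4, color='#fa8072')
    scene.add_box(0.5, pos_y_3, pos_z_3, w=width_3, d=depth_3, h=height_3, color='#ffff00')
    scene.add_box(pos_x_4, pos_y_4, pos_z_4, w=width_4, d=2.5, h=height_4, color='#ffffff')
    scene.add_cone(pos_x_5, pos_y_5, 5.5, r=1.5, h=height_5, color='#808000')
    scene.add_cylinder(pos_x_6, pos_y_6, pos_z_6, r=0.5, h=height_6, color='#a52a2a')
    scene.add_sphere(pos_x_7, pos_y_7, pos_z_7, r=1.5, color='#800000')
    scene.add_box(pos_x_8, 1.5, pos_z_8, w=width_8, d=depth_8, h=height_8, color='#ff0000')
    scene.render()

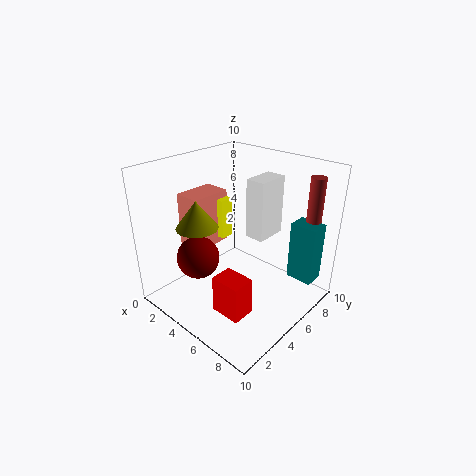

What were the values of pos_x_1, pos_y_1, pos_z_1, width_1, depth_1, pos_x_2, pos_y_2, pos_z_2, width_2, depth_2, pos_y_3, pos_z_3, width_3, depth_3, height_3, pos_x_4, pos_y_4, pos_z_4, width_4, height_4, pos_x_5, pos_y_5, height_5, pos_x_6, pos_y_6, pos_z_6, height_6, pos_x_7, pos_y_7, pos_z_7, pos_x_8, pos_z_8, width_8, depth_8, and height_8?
pos_x_1 = 7
pos_y_1 = 8.5
pos_z_1 = 1
width_1 = 2
depth_1 = 1.5
pos_x_2 = 0.5
pos_y_2 = 3.5
pos_z_2 = 3.5
width_2 = 2
depth_2 = 3
pos_y_3 = 5.5
pos_z_3 = 4
width_3 = 2.5
depth_3 = 1
height_3 = 3
pos_x_4 = 4
pos_y_4 = 7
pos_z_4 = 4
width_4 = 1.5
height_4 = 4.5
pos_x_5 = 2.5
pos_y_5 = 3.5
height_5 = 2
pos_x_6 = 9
pos_y_6 = 8
pos_z_6 = 6.5
height_6 = 3
pos_x_7 = 3
pos_y_7 = 3
pos_z_7 = 3.5
pos_x_8 = 6
pos_z_8 = 1.5
width_8 = 2
depth_8 = 1.5
height_8 = 2.5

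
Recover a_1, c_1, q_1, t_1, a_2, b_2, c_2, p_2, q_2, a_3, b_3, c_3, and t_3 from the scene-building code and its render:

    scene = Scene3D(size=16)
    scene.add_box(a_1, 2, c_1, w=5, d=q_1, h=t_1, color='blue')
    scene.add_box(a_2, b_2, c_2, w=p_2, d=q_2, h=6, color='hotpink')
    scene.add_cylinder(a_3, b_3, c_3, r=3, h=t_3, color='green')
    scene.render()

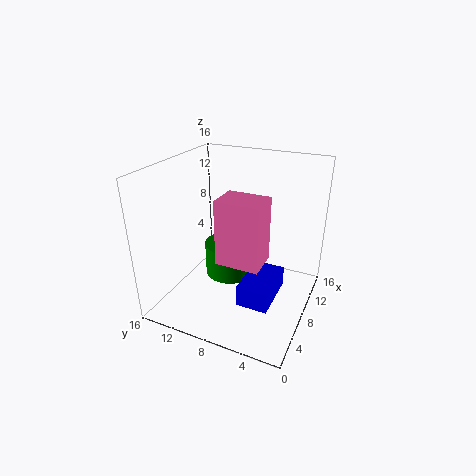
a_1 = 1, c_1 = 5, q_1 = 3, t_1 = 2, a_2 = 1, b_2 = 3, c_2 = 9, p_2 = 3, q_2 = 4, a_3 = 10, b_3 = 10, c_3 = 2, t_3 = 4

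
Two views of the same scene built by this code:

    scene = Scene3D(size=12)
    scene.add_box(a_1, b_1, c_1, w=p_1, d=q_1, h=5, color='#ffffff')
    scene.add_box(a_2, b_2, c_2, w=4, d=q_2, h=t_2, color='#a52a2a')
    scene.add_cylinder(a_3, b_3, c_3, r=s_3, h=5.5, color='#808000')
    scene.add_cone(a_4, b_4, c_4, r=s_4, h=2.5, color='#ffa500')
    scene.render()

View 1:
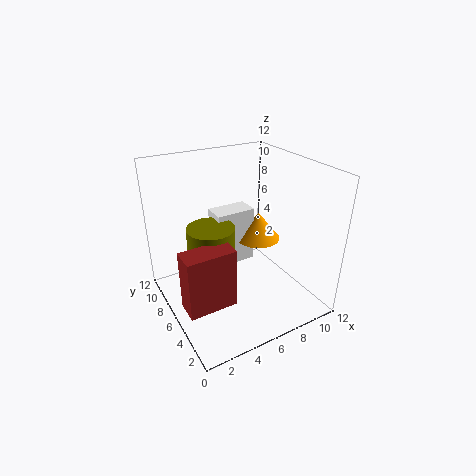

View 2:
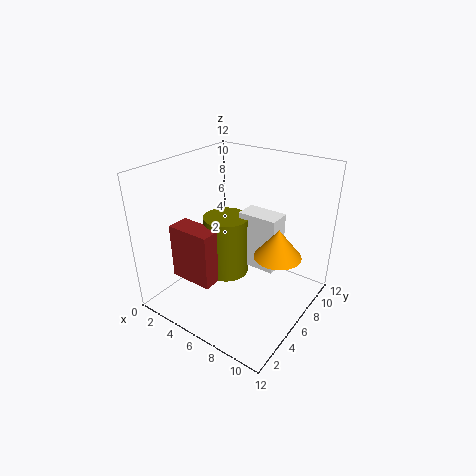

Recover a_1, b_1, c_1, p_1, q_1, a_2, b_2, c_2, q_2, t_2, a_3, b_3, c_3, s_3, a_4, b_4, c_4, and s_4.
a_1 = 5, b_1 = 7.5, c_1 = 2.5, p_1 = 3.5, q_1 = 2, a_2 = 0.5, b_2 = 3.5, c_2 = 1.5, q_2 = 2, t_2 = 5, a_3 = 4, b_3 = 7, c_3 = 1.5, s_3 = 2, a_4 = 9, b_4 = 7.5, c_4 = 4.5, s_4 = 2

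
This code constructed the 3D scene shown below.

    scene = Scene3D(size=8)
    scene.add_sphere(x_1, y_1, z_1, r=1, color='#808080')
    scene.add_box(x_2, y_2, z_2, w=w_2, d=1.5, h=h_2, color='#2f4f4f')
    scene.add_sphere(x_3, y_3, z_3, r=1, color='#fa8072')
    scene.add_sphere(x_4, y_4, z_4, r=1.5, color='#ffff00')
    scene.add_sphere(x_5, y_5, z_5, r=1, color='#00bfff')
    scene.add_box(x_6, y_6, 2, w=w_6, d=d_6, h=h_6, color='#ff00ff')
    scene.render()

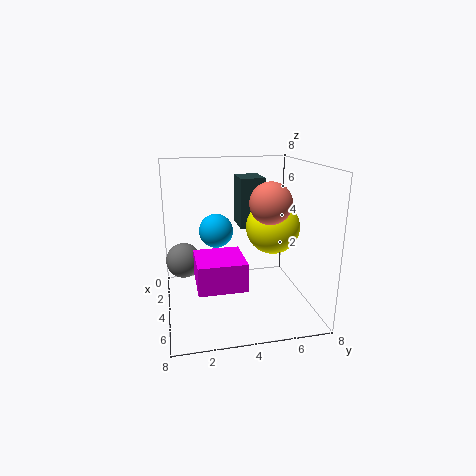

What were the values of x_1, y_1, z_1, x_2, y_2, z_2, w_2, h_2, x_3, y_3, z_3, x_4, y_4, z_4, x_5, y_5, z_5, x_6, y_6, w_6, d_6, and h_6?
x_1 = 3, y_1 = 1, z_1 = 2.5, x_2 = 0.5, y_2 = 4.5, z_2 = 4, w_2 = 2, h_2 = 3, x_3 = 6.5, y_3 = 5, z_3 = 6.5, x_4 = 4, y_4 = 6, z_4 = 4.5, x_5 = 2.5, y_5 = 3, z_5 = 4, x_6 = 4, y_6 = 1.5, w_6 = 2.5, d_6 = 2.5, h_6 = 1.5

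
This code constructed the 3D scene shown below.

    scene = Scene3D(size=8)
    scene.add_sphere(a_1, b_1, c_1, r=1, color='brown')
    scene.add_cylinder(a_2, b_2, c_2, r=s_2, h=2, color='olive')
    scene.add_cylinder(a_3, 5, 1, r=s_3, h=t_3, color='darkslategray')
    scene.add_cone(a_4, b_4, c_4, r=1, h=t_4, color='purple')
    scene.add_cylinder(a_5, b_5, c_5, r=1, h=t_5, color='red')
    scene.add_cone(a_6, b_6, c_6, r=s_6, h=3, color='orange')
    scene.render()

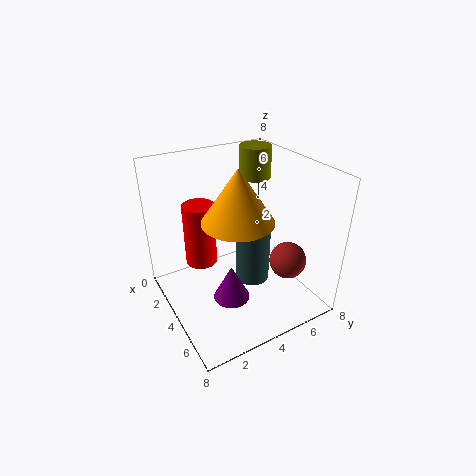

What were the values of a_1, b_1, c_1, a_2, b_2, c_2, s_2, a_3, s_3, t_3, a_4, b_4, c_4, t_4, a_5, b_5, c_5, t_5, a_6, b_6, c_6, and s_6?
a_1 = 6
b_1 = 6
c_1 = 3
a_2 = 1
b_2 = 7
c_2 = 6
s_2 = 1
a_3 = 4
s_3 = 1
t_3 = 4
a_4 = 5
b_4 = 3
c_4 = 1
t_4 = 2
a_5 = 1
b_5 = 3
c_5 = 1
t_5 = 4
a_6 = 4
b_6 = 4
c_6 = 5
s_6 = 2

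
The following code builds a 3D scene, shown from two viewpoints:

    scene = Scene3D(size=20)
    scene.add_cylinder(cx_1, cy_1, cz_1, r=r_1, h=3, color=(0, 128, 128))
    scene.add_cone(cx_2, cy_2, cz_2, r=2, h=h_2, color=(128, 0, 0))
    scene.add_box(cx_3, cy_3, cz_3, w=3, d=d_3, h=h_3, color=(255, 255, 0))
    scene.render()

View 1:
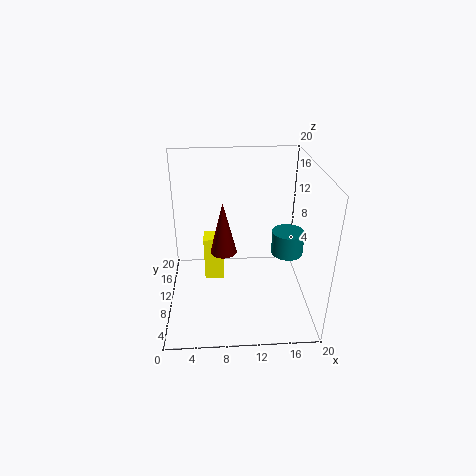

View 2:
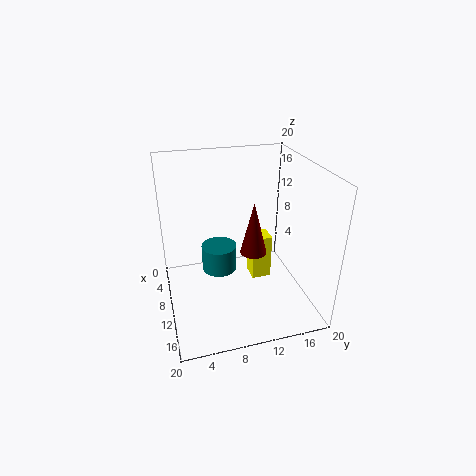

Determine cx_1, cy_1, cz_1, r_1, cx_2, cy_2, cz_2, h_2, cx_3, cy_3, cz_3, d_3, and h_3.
cx_1 = 16; cy_1 = 6; cz_1 = 10; r_1 = 2; cx_2 = 8; cy_2 = 13; cz_2 = 6; h_2 = 8; cx_3 = 5; cy_3 = 13; cz_3 = 1; d_3 = 3; h_3 = 7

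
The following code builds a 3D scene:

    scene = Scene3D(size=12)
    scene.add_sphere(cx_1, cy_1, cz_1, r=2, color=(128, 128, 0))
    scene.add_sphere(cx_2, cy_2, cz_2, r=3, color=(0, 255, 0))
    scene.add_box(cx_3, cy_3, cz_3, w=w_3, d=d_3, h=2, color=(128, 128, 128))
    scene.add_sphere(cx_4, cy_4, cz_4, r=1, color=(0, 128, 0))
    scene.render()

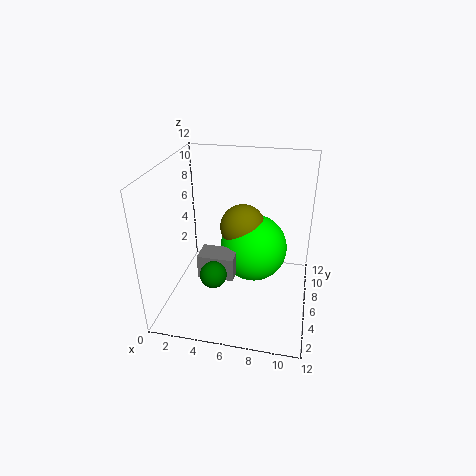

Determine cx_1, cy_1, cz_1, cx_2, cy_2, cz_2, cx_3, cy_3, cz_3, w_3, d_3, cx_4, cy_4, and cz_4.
cx_1 = 6, cy_1 = 8, cz_1 = 6, cx_2 = 7, cy_2 = 8, cz_2 = 4, cx_3 = 3, cy_3 = 4, cz_3 = 3, w_3 = 3, d_3 = 2, cx_4 = 5, cy_4 = 2, cz_4 = 5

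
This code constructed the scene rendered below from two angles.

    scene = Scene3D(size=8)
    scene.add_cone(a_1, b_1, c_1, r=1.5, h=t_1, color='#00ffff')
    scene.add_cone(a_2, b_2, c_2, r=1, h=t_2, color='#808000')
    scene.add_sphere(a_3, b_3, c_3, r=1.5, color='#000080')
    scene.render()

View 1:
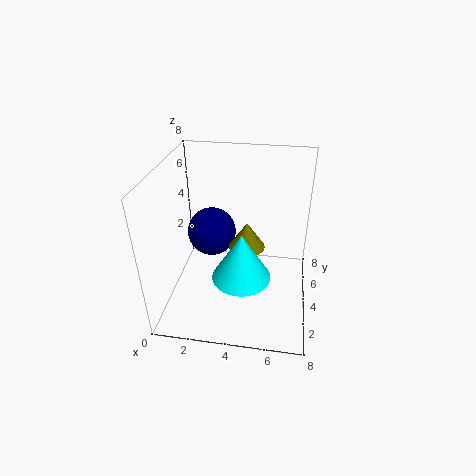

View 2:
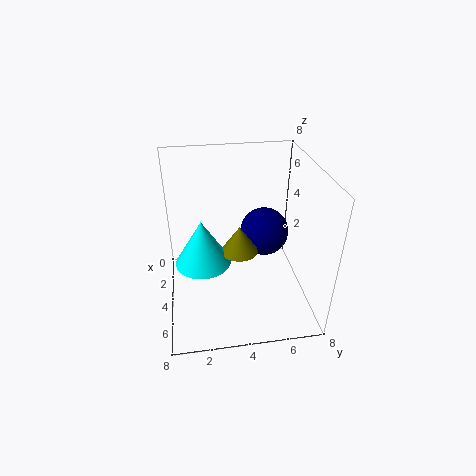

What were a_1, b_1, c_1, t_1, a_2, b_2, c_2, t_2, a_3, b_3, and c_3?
a_1 = 4.5
b_1 = 2
c_1 = 3
t_1 = 2.5
a_2 = 4.5
b_2 = 4
c_2 = 3.5
t_2 = 1.5
a_3 = 2
b_3 = 6
c_3 = 3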